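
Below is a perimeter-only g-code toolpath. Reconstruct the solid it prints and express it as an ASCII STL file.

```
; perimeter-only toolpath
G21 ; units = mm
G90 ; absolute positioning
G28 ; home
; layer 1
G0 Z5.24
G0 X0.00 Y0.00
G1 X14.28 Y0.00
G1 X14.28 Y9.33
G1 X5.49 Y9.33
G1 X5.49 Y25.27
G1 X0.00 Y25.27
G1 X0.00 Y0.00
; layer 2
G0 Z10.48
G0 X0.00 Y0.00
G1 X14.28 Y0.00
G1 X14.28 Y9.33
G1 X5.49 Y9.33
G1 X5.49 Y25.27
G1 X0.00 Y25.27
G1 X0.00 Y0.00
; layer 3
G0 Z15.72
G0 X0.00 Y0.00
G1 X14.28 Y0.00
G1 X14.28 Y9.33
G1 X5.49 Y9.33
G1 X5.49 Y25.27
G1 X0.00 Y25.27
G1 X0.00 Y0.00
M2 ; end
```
solid part
  facet normal 0.0000 0.0000 -1.0000
    outer loop
      vertex 14.28 9.33 0.00
      vertex 14.28 0.00 0.00
      vertex 0.00 0.00 0.00
    endloop
  endfacet
  facet normal 0.0000 0.0000 -1.0000
    outer loop
      vertex 5.49 9.33 0.00
      vertex 14.28 9.33 0.00
      vertex 0.00 0.00 0.00
    endloop
  endfacet
  facet normal 0.0000 0.0000 -1.0000
    outer loop
      vertex 5.49 25.27 0.00
      vertex 5.49 9.33 0.00
      vertex 0.00 0.00 0.00
    endloop
  endfacet
  facet normal 0.0000 0.0000 -1.0000
    outer loop
      vertex 0.00 25.27 0.00
      vertex 5.49 25.27 0.00
      vertex 0.00 0.00 0.00
    endloop
  endfacet
  facet normal 0.0000 0.0000 1.0000
    outer loop
      vertex 0.00 0.00 15.72
      vertex 14.28 0.00 15.72
      vertex 14.28 9.33 15.72
    endloop
  endfacet
  facet normal 0.0000 0.0000 1.0000
    outer loop
      vertex 0.00 0.00 15.72
      vertex 14.28 9.33 15.72
      vertex 5.49 9.33 15.72
    endloop
  endfacet
  facet normal 0.0000 0.0000 1.0000
    outer loop
      vertex 0.00 0.00 15.72
      vertex 5.49 9.33 15.72
      vertex 5.49 25.27 15.72
    endloop
  endfacet
  facet normal 0.0000 0.0000 1.0000
    outer loop
      vertex 0.00 0.00 15.72
      vertex 5.49 25.27 15.72
      vertex 0.00 25.27 15.72
    endloop
  endfacet
  facet normal 0.0000 -1.0000 0.0000
    outer loop
      vertex 0.00 0.00 0.00
      vertex 14.28 0.00 0.00
      vertex 14.28 0.00 15.72
    endloop
  endfacet
  facet normal 0.0000 -1.0000 0.0000
    outer loop
      vertex 0.00 0.00 0.00
      vertex 14.28 0.00 15.72
      vertex 0.00 0.00 15.72
    endloop
  endfacet
  facet normal 1.0000 0.0000 0.0000
    outer loop
      vertex 14.28 0.00 0.00
      vertex 14.28 9.33 0.00
      vertex 14.28 9.33 15.72
    endloop
  endfacet
  facet normal 1.0000 0.0000 0.0000
    outer loop
      vertex 14.28 0.00 0.00
      vertex 14.28 9.33 15.72
      vertex 14.28 0.00 15.72
    endloop
  endfacet
  facet normal 0.0000 1.0000 0.0000
    outer loop
      vertex 14.28 9.33 0.00
      vertex 5.49 9.33 0.00
      vertex 5.49 9.33 15.72
    endloop
  endfacet
  facet normal 0.0000 1.0000 0.0000
    outer loop
      vertex 14.28 9.33 0.00
      vertex 5.49 9.33 15.72
      vertex 14.28 9.33 15.72
    endloop
  endfacet
  facet normal 1.0000 0.0000 0.0000
    outer loop
      vertex 5.49 9.33 0.00
      vertex 5.49 25.27 0.00
      vertex 5.49 25.27 15.72
    endloop
  endfacet
  facet normal 1.0000 0.0000 0.0000
    outer loop
      vertex 5.49 9.33 0.00
      vertex 5.49 25.27 15.72
      vertex 5.49 9.33 15.72
    endloop
  endfacet
  facet normal 0.0000 1.0000 0.0000
    outer loop
      vertex 5.49 25.27 0.00
      vertex 0.00 25.27 0.00
      vertex 0.00 25.27 15.72
    endloop
  endfacet
  facet normal 0.0000 1.0000 0.0000
    outer loop
      vertex 5.49 25.27 0.00
      vertex 0.00 25.27 15.72
      vertex 5.49 25.27 15.72
    endloop
  endfacet
  facet normal -1.0000 0.0000 0.0000
    outer loop
      vertex 0.00 25.27 0.00
      vertex 0.00 0.00 0.00
      vertex 0.00 0.00 15.72
    endloop
  endfacet
  facet normal -1.0000 0.0000 0.0000
    outer loop
      vertex 0.00 25.27 0.00
      vertex 0.00 0.00 15.72
      vertex 0.00 25.27 15.72
    endloop
  endfacet
endsolid part

The G0 Z moves step by Δz≈5.24 mm. Every layer's G1 loop is the same polygon, so the solid is a straight extrusion of it from z=0 to z≈15.7. Closing with flat bottom and top caps and triangulating gives 20 facets — an L-shaped prism: outer 14.3 × 25.3 mm, arm thicknesses ≈ 9.33 mm (horizontal) and 5.49 mm (vertical), extruded 15.7 mm in z.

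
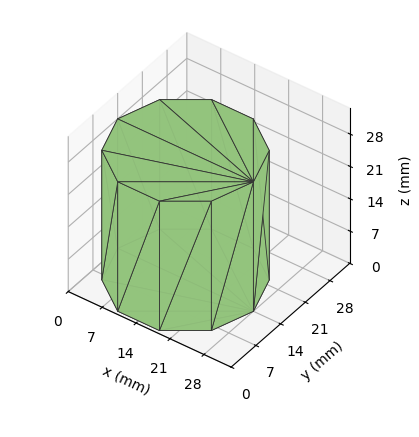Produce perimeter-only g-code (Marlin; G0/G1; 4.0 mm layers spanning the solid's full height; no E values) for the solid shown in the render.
Reading the render: the shape is a regular 10-sided prism (a cylinder approximated with 10 flat sides), circumscribed radius ≈ 14 mm, height ≈ 28 mm (dimensions read to the nearest mm from the axis ticks). For the g-code, the solid's height is divided into equal slices at the stated Δz and each level perimeter traced with G1 moves after a G0 lift.

; perimeter-only toolpath
G21 ; units = mm
G90 ; absolute positioning
G28 ; home
; layer 1
G0 Z4.0
G0 X28.0 Y14.0
G1 X25.3 Y22.2
G1 X18.3 Y27.3
G1 X9.7 Y27.3
G1 X2.7 Y22.2
G1 X0.0 Y14.0
G1 X2.7 Y5.8
G1 X9.7 Y0.7
G1 X18.3 Y0.7
G1 X25.3 Y5.8
G1 X28.0 Y14.0
; layer 2
G0 Z8.0
G0 X28.0 Y14.0
G1 X25.3 Y22.2
G1 X18.3 Y27.3
G1 X9.7 Y27.3
G1 X2.7 Y22.2
G1 X0.0 Y14.0
G1 X2.7 Y5.8
G1 X9.7 Y0.7
G1 X18.3 Y0.7
G1 X25.3 Y5.8
G1 X28.0 Y14.0
; layer 3
G0 Z12.0
G0 X28.0 Y14.0
G1 X25.3 Y22.2
G1 X18.3 Y27.3
G1 X9.7 Y27.3
G1 X2.7 Y22.2
G1 X0.0 Y14.0
G1 X2.7 Y5.8
G1 X9.7 Y0.7
G1 X18.3 Y0.7
G1 X25.3 Y5.8
G1 X28.0 Y14.0
; layer 4
G0 Z16.0
G0 X28.0 Y14.0
G1 X25.3 Y22.2
G1 X18.3 Y27.3
G1 X9.7 Y27.3
G1 X2.7 Y22.2
G1 X0.0 Y14.0
G1 X2.7 Y5.8
G1 X9.7 Y0.7
G1 X18.3 Y0.7
G1 X25.3 Y5.8
G1 X28.0 Y14.0
; layer 5
G0 Z20.0
G0 X28.0 Y14.0
G1 X25.3 Y22.2
G1 X18.3 Y27.3
G1 X9.7 Y27.3
G1 X2.7 Y22.2
G1 X0.0 Y14.0
G1 X2.7 Y5.8
G1 X9.7 Y0.7
G1 X18.3 Y0.7
G1 X25.3 Y5.8
G1 X28.0 Y14.0
; layer 6
G0 Z24.0
G0 X28.0 Y14.0
G1 X25.3 Y22.2
G1 X18.3 Y27.3
G1 X9.7 Y27.3
G1 X2.7 Y22.2
G1 X0.0 Y14.0
G1 X2.7 Y5.8
G1 X9.7 Y0.7
G1 X18.3 Y0.7
G1 X25.3 Y5.8
G1 X28.0 Y14.0
; layer 7
G0 Z28.0
G0 X28.0 Y14.0
G1 X25.3 Y22.2
G1 X18.3 Y27.3
G1 X9.7 Y27.3
G1 X2.7 Y22.2
G1 X0.0 Y14.0
G1 X2.7 Y5.8
G1 X9.7 Y0.7
G1 X18.3 Y0.7
G1 X25.3 Y5.8
G1 X28.0 Y14.0
M2 ; end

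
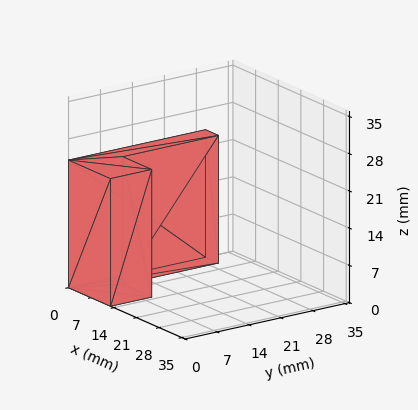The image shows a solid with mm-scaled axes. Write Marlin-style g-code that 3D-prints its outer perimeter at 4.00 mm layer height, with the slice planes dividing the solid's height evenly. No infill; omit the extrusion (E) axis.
Reading the render: the shape is an L-shaped prism: outer 13 × 30 mm, arm thicknesses ≈ 9 mm (horizontal) and 4 mm (vertical), extruded 24 mm in z (dimensions read to the nearest mm from the axis ticks). For the g-code, the solid's height is divided into equal slices at the stated Δz and each level perimeter traced with G1 moves after a G0 lift.

; perimeter-only toolpath
G21 ; units = mm
G90 ; absolute positioning
G28 ; home
; layer 1
G0 Z4.00
G0 X0.00 Y0.00
G1 X13.00 Y0.00
G1 X13.00 Y9.00
G1 X4.00 Y9.00
G1 X4.00 Y30.00
G1 X0.00 Y30.00
G1 X0.00 Y0.00
; layer 2
G0 Z8.00
G0 X0.00 Y0.00
G1 X13.00 Y0.00
G1 X13.00 Y9.00
G1 X4.00 Y9.00
G1 X4.00 Y30.00
G1 X0.00 Y30.00
G1 X0.00 Y0.00
; layer 3
G0 Z12.00
G0 X0.00 Y0.00
G1 X13.00 Y0.00
G1 X13.00 Y9.00
G1 X4.00 Y9.00
G1 X4.00 Y30.00
G1 X0.00 Y30.00
G1 X0.00 Y0.00
; layer 4
G0 Z16.00
G0 X0.00 Y0.00
G1 X13.00 Y0.00
G1 X13.00 Y9.00
G1 X4.00 Y9.00
G1 X4.00 Y30.00
G1 X0.00 Y30.00
G1 X0.00 Y0.00
; layer 5
G0 Z20.00
G0 X0.00 Y0.00
G1 X13.00 Y0.00
G1 X13.00 Y9.00
G1 X4.00 Y9.00
G1 X4.00 Y30.00
G1 X0.00 Y30.00
G1 X0.00 Y0.00
; layer 6
G0 Z24.00
G0 X0.00 Y0.00
G1 X13.00 Y0.00
G1 X13.00 Y9.00
G1 X4.00 Y9.00
G1 X4.00 Y30.00
G1 X0.00 Y30.00
G1 X0.00 Y0.00
M2 ; end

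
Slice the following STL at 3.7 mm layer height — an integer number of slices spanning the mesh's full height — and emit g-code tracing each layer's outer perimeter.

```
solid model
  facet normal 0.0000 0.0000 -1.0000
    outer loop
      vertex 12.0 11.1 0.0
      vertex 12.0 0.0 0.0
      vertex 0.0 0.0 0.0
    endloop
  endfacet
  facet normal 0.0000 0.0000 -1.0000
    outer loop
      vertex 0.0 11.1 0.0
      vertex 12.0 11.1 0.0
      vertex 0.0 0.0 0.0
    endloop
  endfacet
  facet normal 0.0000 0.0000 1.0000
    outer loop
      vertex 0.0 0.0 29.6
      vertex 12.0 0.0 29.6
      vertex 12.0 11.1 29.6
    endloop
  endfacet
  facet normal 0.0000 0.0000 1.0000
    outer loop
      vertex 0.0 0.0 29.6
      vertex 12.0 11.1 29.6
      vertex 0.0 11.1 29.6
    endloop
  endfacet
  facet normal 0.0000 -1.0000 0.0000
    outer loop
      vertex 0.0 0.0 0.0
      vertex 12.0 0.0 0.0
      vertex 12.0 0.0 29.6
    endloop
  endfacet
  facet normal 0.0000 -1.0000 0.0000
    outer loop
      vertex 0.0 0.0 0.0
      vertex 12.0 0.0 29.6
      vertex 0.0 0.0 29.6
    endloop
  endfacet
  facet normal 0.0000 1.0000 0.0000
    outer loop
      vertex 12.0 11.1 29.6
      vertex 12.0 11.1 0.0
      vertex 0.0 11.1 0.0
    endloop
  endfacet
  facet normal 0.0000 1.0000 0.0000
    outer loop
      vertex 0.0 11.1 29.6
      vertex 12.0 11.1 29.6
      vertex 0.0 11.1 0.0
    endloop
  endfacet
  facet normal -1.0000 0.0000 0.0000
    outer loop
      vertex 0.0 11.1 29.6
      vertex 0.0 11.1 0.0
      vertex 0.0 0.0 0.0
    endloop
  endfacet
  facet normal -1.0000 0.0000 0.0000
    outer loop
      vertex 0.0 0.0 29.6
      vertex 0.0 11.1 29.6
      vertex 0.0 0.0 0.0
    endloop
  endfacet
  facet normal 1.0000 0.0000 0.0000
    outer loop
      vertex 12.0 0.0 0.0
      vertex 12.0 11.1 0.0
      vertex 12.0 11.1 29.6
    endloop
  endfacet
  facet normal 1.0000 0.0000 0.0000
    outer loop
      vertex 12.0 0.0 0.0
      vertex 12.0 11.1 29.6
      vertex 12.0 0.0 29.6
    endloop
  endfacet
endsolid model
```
; perimeter-only toolpath
G21 ; units = mm
G90 ; absolute positioning
G28 ; home
; layer 1
G0 Z3.7
G0 X0.0 Y0.0
G1 X12.0 Y0.0
G1 X12.0 Y11.1
G1 X0.0 Y11.1
G1 X0.0 Y0.0
; layer 2
G0 Z7.4
G0 X0.0 Y0.0
G1 X12.0 Y0.0
G1 X12.0 Y11.1
G1 X0.0 Y11.1
G1 X0.0 Y0.0
; layer 3
G0 Z11.1
G0 X0.0 Y0.0
G1 X12.0 Y0.0
G1 X12.0 Y11.1
G1 X0.0 Y11.1
G1 X0.0 Y0.0
; layer 4
G0 Z14.8
G0 X0.0 Y0.0
G1 X12.0 Y0.0
G1 X12.0 Y11.1
G1 X0.0 Y11.1
G1 X0.0 Y0.0
; layer 5
G0 Z18.5
G0 X0.0 Y0.0
G1 X12.0 Y0.0
G1 X12.0 Y11.1
G1 X0.0 Y11.1
G1 X0.0 Y0.0
; layer 6
G0 Z22.2
G0 X0.0 Y0.0
G1 X12.0 Y0.0
G1 X12.0 Y11.1
G1 X0.0 Y11.1
G1 X0.0 Y0.0
; layer 7
G0 Z25.9
G0 X0.0 Y0.0
G1 X12.0 Y0.0
G1 X12.0 Y11.1
G1 X0.0 Y11.1
G1 X0.0 Y0.0
; layer 8
G0 Z29.6
G0 X0.0 Y0.0
G1 X12.0 Y0.0
G1 X12.0 Y11.1
G1 X0.0 Y11.1
G1 X0.0 Y0.0
M2 ; end

The solid is a rectangular box, roughly 12 × 11.1 mm footprint and 29.6 mm tall. Slicing at Δz = 3.7 mm — 8 equal slices spanning the solid's height, so layer i sits at z = i·h/8 — gives 8 non-empty perimeters. Each is a 4-segment closed polygon; G0 lifts to the layer z and rapids to the start vertex, then G1 traces the edges.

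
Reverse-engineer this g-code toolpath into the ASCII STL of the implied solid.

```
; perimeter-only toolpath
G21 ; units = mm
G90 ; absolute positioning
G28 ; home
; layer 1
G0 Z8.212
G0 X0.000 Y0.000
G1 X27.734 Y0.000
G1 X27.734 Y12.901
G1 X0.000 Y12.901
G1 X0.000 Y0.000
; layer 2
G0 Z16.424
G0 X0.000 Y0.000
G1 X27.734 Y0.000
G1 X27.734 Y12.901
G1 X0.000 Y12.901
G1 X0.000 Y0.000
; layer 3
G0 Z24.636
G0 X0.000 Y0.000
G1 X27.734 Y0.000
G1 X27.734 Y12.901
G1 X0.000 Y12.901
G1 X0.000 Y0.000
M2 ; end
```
solid part
  facet normal 0.0000 0.0000 -1.0000
    outer loop
      vertex 27.734 12.901 0.000
      vertex 27.734 0.000 0.000
      vertex 0.000 0.000 0.000
    endloop
  endfacet
  facet normal 0.0000 0.0000 -1.0000
    outer loop
      vertex 0.000 12.901 0.000
      vertex 27.734 12.901 0.000
      vertex 0.000 0.000 0.000
    endloop
  endfacet
  facet normal 0.0000 0.0000 1.0000
    outer loop
      vertex 0.000 0.000 24.636
      vertex 27.734 0.000 24.636
      vertex 27.734 12.901 24.636
    endloop
  endfacet
  facet normal 0.0000 0.0000 1.0000
    outer loop
      vertex 0.000 0.000 24.636
      vertex 27.734 12.901 24.636
      vertex 0.000 12.901 24.636
    endloop
  endfacet
  facet normal 0.0000 -1.0000 0.0000
    outer loop
      vertex 0.000 0.000 0.000
      vertex 27.734 0.000 0.000
      vertex 27.734 0.000 24.636
    endloop
  endfacet
  facet normal 0.0000 -1.0000 0.0000
    outer loop
      vertex 0.000 0.000 0.000
      vertex 27.734 0.000 24.636
      vertex 0.000 0.000 24.636
    endloop
  endfacet
  facet normal 0.0000 1.0000 0.0000
    outer loop
      vertex 27.734 12.901 24.636
      vertex 27.734 12.901 0.000
      vertex 0.000 12.901 0.000
    endloop
  endfacet
  facet normal 0.0000 1.0000 0.0000
    outer loop
      vertex 0.000 12.901 24.636
      vertex 27.734 12.901 24.636
      vertex 0.000 12.901 0.000
    endloop
  endfacet
  facet normal -1.0000 0.0000 0.0000
    outer loop
      vertex 0.000 12.901 24.636
      vertex 0.000 12.901 0.000
      vertex 0.000 0.000 0.000
    endloop
  endfacet
  facet normal -1.0000 0.0000 0.0000
    outer loop
      vertex 0.000 0.000 24.636
      vertex 0.000 12.901 24.636
      vertex 0.000 0.000 0.000
    endloop
  endfacet
  facet normal 1.0000 0.0000 0.0000
    outer loop
      vertex 27.734 0.000 0.000
      vertex 27.734 12.901 0.000
      vertex 27.734 12.901 24.636
    endloop
  endfacet
  facet normal 1.0000 0.0000 0.0000
    outer loop
      vertex 27.734 0.000 0.000
      vertex 27.734 12.901 24.636
      vertex 27.734 0.000 24.636
    endloop
  endfacet
endsolid part

The G0 Z moves step by Δz≈8.212 mm. Every layer's G1 loop is the same polygon, so the solid is a straight extrusion of it from z=0 to z≈24.6. Closing with flat bottom and top caps and triangulating gives 12 facets — a rectangular box, roughly 27.7 × 12.9 mm footprint and 24.6 mm tall.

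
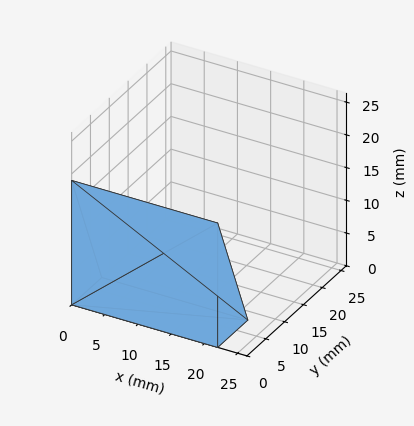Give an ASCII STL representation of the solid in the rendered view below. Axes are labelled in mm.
Reading the render: the shape is a wedge (ramp): 22 × 8 mm base, rising to 19 mm along the y=0 edge and sloping linearly to z=0 at y=8 (dimensions read to the nearest mm from the axis ticks). For the STL, each face is triangulated and given an outward normal.

solid part
  facet normal 0.0000 0.0000 -1.0000
    outer loop
      vertex 22.000 8.000 0.000
      vertex 22.000 0.000 0.000
      vertex 0.000 0.000 0.000
    endloop
  endfacet
  facet normal 0.0000 0.0000 -1.0000
    outer loop
      vertex 0.000 8.000 0.000
      vertex 22.000 8.000 0.000
      vertex 0.000 0.000 0.000
    endloop
  endfacet
  facet normal 0.0000 -1.0000 0.0000
    outer loop
      vertex 0.000 0.000 0.000
      vertex 22.000 0.000 0.000
      vertex 22.000 0.000 19.000
    endloop
  endfacet
  facet normal 0.0000 -1.0000 0.0000
    outer loop
      vertex 0.000 0.000 0.000
      vertex 22.000 0.000 19.000
      vertex 0.000 0.000 19.000
    endloop
  endfacet
  facet normal 0.0000 0.9216 0.3881
    outer loop
      vertex 0.000 0.000 19.000
      vertex 22.000 0.000 19.000
      vertex 22.000 8.000 0.000
    endloop
  endfacet
  facet normal 0.0000 0.9216 0.3881
    outer loop
      vertex 0.000 0.000 19.000
      vertex 22.000 8.000 0.000
      vertex 0.000 8.000 0.000
    endloop
  endfacet
  facet normal -1.0000 0.0000 0.0000
    outer loop
      vertex 0.000 0.000 19.000
      vertex 0.000 8.000 0.000
      vertex 0.000 0.000 0.000
    endloop
  endfacet
  facet normal 1.0000 0.0000 0.0000
    outer loop
      vertex 22.000 0.000 0.000
      vertex 22.000 8.000 0.000
      vertex 22.000 0.000 19.000
    endloop
  endfacet
endsolid part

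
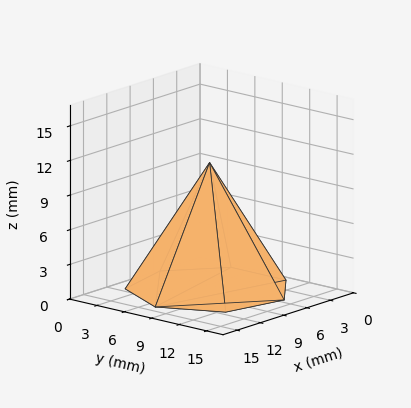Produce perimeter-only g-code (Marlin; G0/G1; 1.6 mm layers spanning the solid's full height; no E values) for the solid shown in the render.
Reading the render: the shape is a regular 7-sided pyramid, base circumscribed radius ≈ 7 mm, apex at z ≈ 11 mm (dimensions read to the nearest mm from the axis ticks). For the g-code, the solid's height is divided into equal slices at the stated Δz and each level perimeter traced with G1 moves after a G0 lift.

; perimeter-only toolpath
G21 ; units = mm
G90 ; absolute positioning
G28 ; home
; layer 1
G0 Z1.6
G0 X13.0 Y7.0
G1 X10.8 Y11.7
G1 X5.6 Y12.8
G1 X1.6 Y9.6
G1 X1.6 Y4.4
G1 X5.6 Y1.2
G1 X10.8 Y2.3
G1 X13.0 Y7.0
; layer 2
G0 Z3.1
G0 X12.0 Y7.0
G1 X10.1 Y10.9
G1 X5.9 Y11.9
G1 X2.5 Y9.1
G1 X2.5 Y4.9
G1 X5.9 Y2.1
G1 X10.1 Y3.1
G1 X12.0 Y7.0
; layer 3
G0 Z4.7
G0 X11.0 Y7.0
G1 X9.5 Y10.1
G1 X6.1 Y10.9
G1 X3.4 Y8.7
G1 X3.4 Y5.3
G1 X6.1 Y3.1
G1 X9.5 Y3.9
G1 X11.0 Y7.0
; layer 4
G0 Z6.3
G0 X10.0 Y7.0
G1 X8.9 Y9.4
G1 X6.3 Y9.9
G1 X4.3 Y8.3
G1 X4.3 Y5.7
G1 X6.3 Y4.1
G1 X8.9 Y4.6
G1 X10.0 Y7.0
; layer 5
G0 Z7.9
G0 X9.0 Y7.0
G1 X8.3 Y8.6
G1 X6.5 Y8.9
G1 X5.2 Y7.9
G1 X5.2 Y6.1
G1 X6.5 Y5.1
G1 X8.3 Y5.4
G1 X9.0 Y7.0
; layer 6
G0 Z9.4
G0 X8.0 Y7.0
G1 X7.6 Y7.8
G1 X6.8 Y8.0
G1 X6.1 Y7.4
G1 X6.1 Y6.6
G1 X6.8 Y6.0
G1 X7.6 Y6.2
G1 X8.0 Y7.0
M2 ; end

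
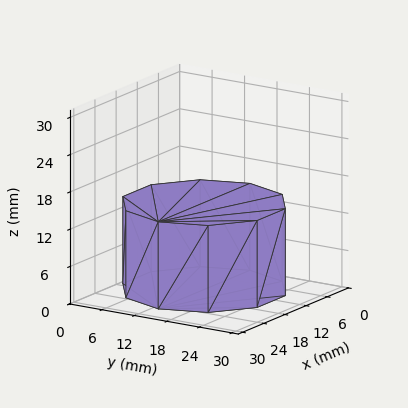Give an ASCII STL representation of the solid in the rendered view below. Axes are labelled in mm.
Reading the render: the shape is a regular 10-sided prism (a cylinder approximated with 10 flat sides), circumscribed radius ≈ 13 mm, height ≈ 14 mm (dimensions read to the nearest mm from the axis ticks). For the STL, each face is triangulated and given an outward normal.

solid part
  facet normal 0.0000 0.0000 -1.0000
    outer loop
      vertex 17.0 25.4 0.0
      vertex 23.5 20.6 0.0
      vertex 26.0 13.0 0.0
    endloop
  endfacet
  facet normal 0.0000 0.0000 -1.0000
    outer loop
      vertex 9.0 25.4 0.0
      vertex 17.0 25.4 0.0
      vertex 26.0 13.0 0.0
    endloop
  endfacet
  facet normal 0.0000 0.0000 -1.0000
    outer loop
      vertex 2.5 20.6 0.0
      vertex 9.0 25.4 0.0
      vertex 26.0 13.0 0.0
    endloop
  endfacet
  facet normal 0.0000 0.0000 -1.0000
    outer loop
      vertex 0.0 13.0 0.0
      vertex 2.5 20.6 0.0
      vertex 26.0 13.0 0.0
    endloop
  endfacet
  facet normal 0.0000 0.0000 -1.0000
    outer loop
      vertex 2.5 5.4 0.0
      vertex 0.0 13.0 0.0
      vertex 26.0 13.0 0.0
    endloop
  endfacet
  facet normal 0.0000 0.0000 -1.0000
    outer loop
      vertex 9.0 0.6 0.0
      vertex 2.5 5.4 0.0
      vertex 26.0 13.0 0.0
    endloop
  endfacet
  facet normal 0.0000 0.0000 -1.0000
    outer loop
      vertex 17.0 0.6 0.0
      vertex 9.0 0.6 0.0
      vertex 26.0 13.0 0.0
    endloop
  endfacet
  facet normal 0.0000 0.0000 -1.0000
    outer loop
      vertex 23.5 5.4 0.0
      vertex 17.0 0.6 0.0
      vertex 26.0 13.0 0.0
    endloop
  endfacet
  facet normal 0.0000 0.0000 1.0000
    outer loop
      vertex 26.0 13.0 14.0
      vertex 23.5 20.6 14.0
      vertex 17.0 25.4 14.0
    endloop
  endfacet
  facet normal 0.0000 0.0000 1.0000
    outer loop
      vertex 26.0 13.0 14.0
      vertex 17.0 25.4 14.0
      vertex 9.0 25.4 14.0
    endloop
  endfacet
  facet normal 0.0000 0.0000 1.0000
    outer loop
      vertex 26.0 13.0 14.0
      vertex 9.0 25.4 14.0
      vertex 2.5 20.6 14.0
    endloop
  endfacet
  facet normal 0.0000 0.0000 1.0000
    outer loop
      vertex 26.0 13.0 14.0
      vertex 2.5 20.6 14.0
      vertex 0.0 13.0 14.0
    endloop
  endfacet
  facet normal 0.0000 0.0000 1.0000
    outer loop
      vertex 26.0 13.0 14.0
      vertex 0.0 13.0 14.0
      vertex 2.5 5.4 14.0
    endloop
  endfacet
  facet normal 0.0000 0.0000 1.0000
    outer loop
      vertex 26.0 13.0 14.0
      vertex 2.5 5.4 14.0
      vertex 9.0 0.6 14.0
    endloop
  endfacet
  facet normal 0.0000 0.0000 1.0000
    outer loop
      vertex 26.0 13.0 14.0
      vertex 9.0 0.6 14.0
      vertex 17.0 0.6 14.0
    endloop
  endfacet
  facet normal 0.0000 0.0000 1.0000
    outer loop
      vertex 26.0 13.0 14.0
      vertex 17.0 0.6 14.0
      vertex 23.5 5.4 14.0
    endloop
  endfacet
  facet normal 0.9499 0.3125 0.0000
    outer loop
      vertex 26.0 13.0 0.0
      vertex 23.5 20.6 0.0
      vertex 23.5 20.6 14.0
    endloop
  endfacet
  facet normal 0.9499 0.3125 0.0000
    outer loop
      vertex 26.0 13.0 0.0
      vertex 23.5 20.6 14.0
      vertex 26.0 13.0 14.0
    endloop
  endfacet
  facet normal 0.5940 0.8044 0.0000
    outer loop
      vertex 23.5 20.6 0.0
      vertex 17.0 25.4 0.0
      vertex 17.0 25.4 14.0
    endloop
  endfacet
  facet normal 0.5940 0.8044 0.0000
    outer loop
      vertex 23.5 20.6 0.0
      vertex 17.0 25.4 14.0
      vertex 23.5 20.6 14.0
    endloop
  endfacet
  facet normal 0.0000 1.0000 0.0000
    outer loop
      vertex 17.0 25.4 0.0
      vertex 9.0 25.4 0.0
      vertex 9.0 25.4 14.0
    endloop
  endfacet
  facet normal 0.0000 1.0000 0.0000
    outer loop
      vertex 17.0 25.4 0.0
      vertex 9.0 25.4 14.0
      vertex 17.0 25.4 14.0
    endloop
  endfacet
  facet normal -0.5940 0.8044 0.0000
    outer loop
      vertex 9.0 25.4 0.0
      vertex 2.5 20.6 0.0
      vertex 2.5 20.6 14.0
    endloop
  endfacet
  facet normal -0.5940 0.8044 0.0000
    outer loop
      vertex 9.0 25.4 0.0
      vertex 2.5 20.6 14.0
      vertex 9.0 25.4 14.0
    endloop
  endfacet
  facet normal -0.9499 0.3125 0.0000
    outer loop
      vertex 2.5 20.6 0.0
      vertex 0.0 13.0 0.0
      vertex 0.0 13.0 14.0
    endloop
  endfacet
  facet normal -0.9499 0.3125 0.0000
    outer loop
      vertex 2.5 20.6 0.0
      vertex 0.0 13.0 14.0
      vertex 2.5 20.6 14.0
    endloop
  endfacet
  facet normal -0.9499 -0.3125 0.0000
    outer loop
      vertex 0.0 13.0 0.0
      vertex 2.5 5.4 0.0
      vertex 2.5 5.4 14.0
    endloop
  endfacet
  facet normal -0.9499 -0.3125 0.0000
    outer loop
      vertex 0.0 13.0 0.0
      vertex 2.5 5.4 14.0
      vertex 0.0 13.0 14.0
    endloop
  endfacet
  facet normal -0.5940 -0.8044 0.0000
    outer loop
      vertex 2.5 5.4 0.0
      vertex 9.0 0.6 0.0
      vertex 9.0 0.6 14.0
    endloop
  endfacet
  facet normal -0.5940 -0.8044 0.0000
    outer loop
      vertex 2.5 5.4 0.0
      vertex 9.0 0.6 14.0
      vertex 2.5 5.4 14.0
    endloop
  endfacet
  facet normal 0.0000 -1.0000 0.0000
    outer loop
      vertex 9.0 0.6 0.0
      vertex 17.0 0.6 0.0
      vertex 17.0 0.6 14.0
    endloop
  endfacet
  facet normal 0.0000 -1.0000 0.0000
    outer loop
      vertex 9.0 0.6 0.0
      vertex 17.0 0.6 14.0
      vertex 9.0 0.6 14.0
    endloop
  endfacet
  facet normal 0.5940 -0.8044 0.0000
    outer loop
      vertex 17.0 0.6 0.0
      vertex 23.5 5.4 0.0
      vertex 23.5 5.4 14.0
    endloop
  endfacet
  facet normal 0.5940 -0.8044 0.0000
    outer loop
      vertex 17.0 0.6 0.0
      vertex 23.5 5.4 14.0
      vertex 17.0 0.6 14.0
    endloop
  endfacet
  facet normal 0.9499 -0.3125 0.0000
    outer loop
      vertex 23.5 5.4 0.0
      vertex 26.0 13.0 0.0
      vertex 26.0 13.0 14.0
    endloop
  endfacet
  facet normal 0.9499 -0.3125 0.0000
    outer loop
      vertex 23.5 5.4 0.0
      vertex 26.0 13.0 14.0
      vertex 23.5 5.4 14.0
    endloop
  endfacet
endsolid part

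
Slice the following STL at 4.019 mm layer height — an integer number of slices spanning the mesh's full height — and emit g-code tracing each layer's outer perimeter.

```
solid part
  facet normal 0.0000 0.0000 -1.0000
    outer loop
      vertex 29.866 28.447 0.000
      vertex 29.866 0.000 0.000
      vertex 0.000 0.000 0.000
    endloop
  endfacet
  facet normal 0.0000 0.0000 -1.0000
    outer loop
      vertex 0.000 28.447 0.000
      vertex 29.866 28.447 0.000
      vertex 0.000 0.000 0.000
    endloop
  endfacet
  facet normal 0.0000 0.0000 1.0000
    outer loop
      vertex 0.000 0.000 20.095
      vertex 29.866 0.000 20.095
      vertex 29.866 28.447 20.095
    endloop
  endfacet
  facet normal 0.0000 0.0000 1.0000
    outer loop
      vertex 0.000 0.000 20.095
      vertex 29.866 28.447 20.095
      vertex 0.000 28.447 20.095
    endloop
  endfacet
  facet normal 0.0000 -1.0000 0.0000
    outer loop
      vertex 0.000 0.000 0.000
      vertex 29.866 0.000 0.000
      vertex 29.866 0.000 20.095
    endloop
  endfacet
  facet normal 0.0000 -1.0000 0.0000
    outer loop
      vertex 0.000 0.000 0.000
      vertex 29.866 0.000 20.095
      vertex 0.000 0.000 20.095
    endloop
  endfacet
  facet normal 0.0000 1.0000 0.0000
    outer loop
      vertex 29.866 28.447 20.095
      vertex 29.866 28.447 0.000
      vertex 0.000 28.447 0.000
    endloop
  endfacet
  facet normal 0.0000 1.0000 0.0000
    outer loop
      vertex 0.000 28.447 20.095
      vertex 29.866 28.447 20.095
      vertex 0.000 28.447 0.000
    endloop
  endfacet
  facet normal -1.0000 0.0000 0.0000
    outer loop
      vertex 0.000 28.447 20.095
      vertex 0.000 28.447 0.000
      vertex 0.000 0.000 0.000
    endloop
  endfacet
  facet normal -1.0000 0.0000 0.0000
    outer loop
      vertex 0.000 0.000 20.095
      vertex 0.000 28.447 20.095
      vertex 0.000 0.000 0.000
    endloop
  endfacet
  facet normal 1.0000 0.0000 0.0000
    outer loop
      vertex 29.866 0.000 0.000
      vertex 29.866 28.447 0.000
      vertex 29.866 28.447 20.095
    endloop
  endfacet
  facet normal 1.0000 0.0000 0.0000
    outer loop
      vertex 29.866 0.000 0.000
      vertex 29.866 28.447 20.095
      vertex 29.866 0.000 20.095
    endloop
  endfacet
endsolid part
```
; perimeter-only toolpath
G21 ; units = mm
G90 ; absolute positioning
G28 ; home
; layer 1
G0 Z4.019
G0 X0.000 Y0.000
G1 X29.866 Y0.000
G1 X29.866 Y28.447
G1 X0.000 Y28.447
G1 X0.000 Y0.000
; layer 2
G0 Z8.038
G0 X0.000 Y0.000
G1 X29.866 Y0.000
G1 X29.866 Y28.447
G1 X0.000 Y28.447
G1 X0.000 Y0.000
; layer 3
G0 Z12.057
G0 X0.000 Y0.000
G1 X29.866 Y0.000
G1 X29.866 Y28.447
G1 X0.000 Y28.447
G1 X0.000 Y0.000
; layer 4
G0 Z16.076
G0 X0.000 Y0.000
G1 X29.866 Y0.000
G1 X29.866 Y28.447
G1 X0.000 Y28.447
G1 X0.000 Y0.000
; layer 5
G0 Z20.095
G0 X0.000 Y0.000
G1 X29.866 Y0.000
G1 X29.866 Y28.447
G1 X0.000 Y28.447
G1 X0.000 Y0.000
M2 ; end

The solid is a rectangular box, roughly 29.9 × 28.4 mm footprint and 20.1 mm tall. Slicing at Δz = 4.019 mm — 5 equal slices spanning the solid's height, so layer i sits at z = i·h/5 — gives 5 non-empty perimeters. Each is a 4-segment closed polygon; G0 lifts to the layer z and rapids to the start vertex, then G1 traces the edges.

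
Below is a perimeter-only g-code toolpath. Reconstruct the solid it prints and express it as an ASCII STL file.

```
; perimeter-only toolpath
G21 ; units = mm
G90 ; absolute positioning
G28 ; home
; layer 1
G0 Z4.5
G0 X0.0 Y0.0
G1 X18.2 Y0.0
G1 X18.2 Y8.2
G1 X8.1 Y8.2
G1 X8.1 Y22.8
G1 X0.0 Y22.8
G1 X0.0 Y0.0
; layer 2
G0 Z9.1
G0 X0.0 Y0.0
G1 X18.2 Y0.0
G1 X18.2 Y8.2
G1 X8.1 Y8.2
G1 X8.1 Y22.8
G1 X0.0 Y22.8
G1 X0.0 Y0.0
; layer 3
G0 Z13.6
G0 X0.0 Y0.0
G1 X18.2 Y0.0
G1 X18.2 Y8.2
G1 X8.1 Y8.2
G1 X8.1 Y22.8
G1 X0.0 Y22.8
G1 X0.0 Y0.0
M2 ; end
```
solid part
  facet normal 0.0000 0.0000 -1.0000
    outer loop
      vertex 18.2 8.2 0.0
      vertex 18.2 0.0 0.0
      vertex 0.0 0.0 0.0
    endloop
  endfacet
  facet normal 0.0000 0.0000 -1.0000
    outer loop
      vertex 8.1 8.2 0.0
      vertex 18.2 8.2 0.0
      vertex 0.0 0.0 0.0
    endloop
  endfacet
  facet normal 0.0000 0.0000 -1.0000
    outer loop
      vertex 8.1 22.8 0.0
      vertex 8.1 8.2 0.0
      vertex 0.0 0.0 0.0
    endloop
  endfacet
  facet normal 0.0000 0.0000 -1.0000
    outer loop
      vertex 0.0 22.8 0.0
      vertex 8.1 22.8 0.0
      vertex 0.0 0.0 0.0
    endloop
  endfacet
  facet normal 0.0000 0.0000 1.0000
    outer loop
      vertex 0.0 0.0 13.6
      vertex 18.2 0.0 13.6
      vertex 18.2 8.2 13.6
    endloop
  endfacet
  facet normal 0.0000 0.0000 1.0000
    outer loop
      vertex 0.0 0.0 13.6
      vertex 18.2 8.2 13.6
      vertex 8.1 8.2 13.6
    endloop
  endfacet
  facet normal 0.0000 0.0000 1.0000
    outer loop
      vertex 0.0 0.0 13.6
      vertex 8.1 8.2 13.6
      vertex 8.1 22.8 13.6
    endloop
  endfacet
  facet normal 0.0000 0.0000 1.0000
    outer loop
      vertex 0.0 0.0 13.6
      vertex 8.1 22.8 13.6
      vertex 0.0 22.8 13.6
    endloop
  endfacet
  facet normal 0.0000 -1.0000 0.0000
    outer loop
      vertex 0.0 0.0 0.0
      vertex 18.2 0.0 0.0
      vertex 18.2 0.0 13.6
    endloop
  endfacet
  facet normal 0.0000 -1.0000 0.0000
    outer loop
      vertex 0.0 0.0 0.0
      vertex 18.2 0.0 13.6
      vertex 0.0 0.0 13.6
    endloop
  endfacet
  facet normal 1.0000 0.0000 0.0000
    outer loop
      vertex 18.2 0.0 0.0
      vertex 18.2 8.2 0.0
      vertex 18.2 8.2 13.6
    endloop
  endfacet
  facet normal 1.0000 0.0000 0.0000
    outer loop
      vertex 18.2 0.0 0.0
      vertex 18.2 8.2 13.6
      vertex 18.2 0.0 13.6
    endloop
  endfacet
  facet normal 0.0000 1.0000 0.0000
    outer loop
      vertex 18.2 8.2 0.0
      vertex 8.1 8.2 0.0
      vertex 8.1 8.2 13.6
    endloop
  endfacet
  facet normal 0.0000 1.0000 0.0000
    outer loop
      vertex 18.2 8.2 0.0
      vertex 8.1 8.2 13.6
      vertex 18.2 8.2 13.6
    endloop
  endfacet
  facet normal 1.0000 0.0000 0.0000
    outer loop
      vertex 8.1 8.2 0.0
      vertex 8.1 22.8 0.0
      vertex 8.1 22.8 13.6
    endloop
  endfacet
  facet normal 1.0000 0.0000 0.0000
    outer loop
      vertex 8.1 8.2 0.0
      vertex 8.1 22.8 13.6
      vertex 8.1 8.2 13.6
    endloop
  endfacet
  facet normal 0.0000 1.0000 0.0000
    outer loop
      vertex 8.1 22.8 0.0
      vertex 0.0 22.8 0.0
      vertex 0.0 22.8 13.6
    endloop
  endfacet
  facet normal 0.0000 1.0000 0.0000
    outer loop
      vertex 8.1 22.8 0.0
      vertex 0.0 22.8 13.6
      vertex 8.1 22.8 13.6
    endloop
  endfacet
  facet normal -1.0000 0.0000 0.0000
    outer loop
      vertex 0.0 22.8 0.0
      vertex 0.0 0.0 0.0
      vertex 0.0 0.0 13.6
    endloop
  endfacet
  facet normal -1.0000 0.0000 0.0000
    outer loop
      vertex 0.0 22.8 0.0
      vertex 0.0 0.0 13.6
      vertex 0.0 22.8 13.6
    endloop
  endfacet
endsolid part

The G0 Z moves step by Δz≈4.5 mm. Every layer's G1 loop is the same polygon, so the solid is a straight extrusion of it from z=0 to z≈13.6. Closing with flat bottom and top caps and triangulating gives 20 facets — an L-shaped prism: outer 18.2 × 22.8 mm, arm thicknesses ≈ 8.2 mm (horizontal) and 8.1 mm (vertical), extruded 13.6 mm in z.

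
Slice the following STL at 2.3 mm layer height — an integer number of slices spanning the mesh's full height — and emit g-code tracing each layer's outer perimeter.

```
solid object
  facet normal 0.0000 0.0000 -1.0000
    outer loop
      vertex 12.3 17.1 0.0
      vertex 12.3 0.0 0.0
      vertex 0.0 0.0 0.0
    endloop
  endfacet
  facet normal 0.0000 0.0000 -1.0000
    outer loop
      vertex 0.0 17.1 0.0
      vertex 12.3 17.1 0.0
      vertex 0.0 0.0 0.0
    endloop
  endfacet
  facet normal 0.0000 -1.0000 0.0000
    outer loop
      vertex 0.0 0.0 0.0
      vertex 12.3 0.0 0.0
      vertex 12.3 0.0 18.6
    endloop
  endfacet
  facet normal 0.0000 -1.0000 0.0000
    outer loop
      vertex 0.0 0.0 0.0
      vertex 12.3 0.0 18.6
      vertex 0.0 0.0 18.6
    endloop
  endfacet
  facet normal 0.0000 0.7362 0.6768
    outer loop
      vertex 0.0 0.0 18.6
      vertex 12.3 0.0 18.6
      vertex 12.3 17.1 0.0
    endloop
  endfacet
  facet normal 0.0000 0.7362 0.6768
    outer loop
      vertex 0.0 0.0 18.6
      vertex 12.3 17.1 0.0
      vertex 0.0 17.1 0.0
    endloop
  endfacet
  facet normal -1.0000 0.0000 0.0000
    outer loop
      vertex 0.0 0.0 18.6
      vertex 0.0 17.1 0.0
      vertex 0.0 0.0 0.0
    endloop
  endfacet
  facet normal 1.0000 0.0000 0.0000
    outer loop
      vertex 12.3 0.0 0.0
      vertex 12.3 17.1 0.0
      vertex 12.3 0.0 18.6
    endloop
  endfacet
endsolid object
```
; perimeter-only toolpath
G21 ; units = mm
G90 ; absolute positioning
G28 ; home
; layer 1
G0 Z2.3
G0 X0.0 Y0.0
G1 X12.3 Y0.0
G1 X12.3 Y15.0
G1 X0.0 Y15.0
G1 X0.0 Y0.0
; layer 2
G0 Z4.7
G0 X0.0 Y0.0
G1 X12.3 Y0.0
G1 X12.3 Y12.8
G1 X0.0 Y12.8
G1 X0.0 Y0.0
; layer 3
G0 Z7.0
G0 X0.0 Y0.0
G1 X12.3 Y0.0
G1 X12.3 Y10.7
G1 X0.0 Y10.7
G1 X0.0 Y0.0
; layer 4
G0 Z9.3
G0 X0.0 Y0.0
G1 X12.3 Y0.0
G1 X12.3 Y8.6
G1 X0.0 Y8.6
G1 X0.0 Y0.0
; layer 5
G0 Z11.6
G0 X0.0 Y0.0
G1 X12.3 Y0.0
G1 X12.3 Y6.4
G1 X0.0 Y6.4
G1 X0.0 Y0.0
; layer 6
G0 Z14.0
G0 X0.0 Y0.0
G1 X12.3 Y0.0
G1 X12.3 Y4.3
G1 X0.0 Y4.3
G1 X0.0 Y0.0
; layer 7
G0 Z16.3
G0 X0.0 Y0.0
G1 X12.3 Y0.0
G1 X12.3 Y2.1
G1 X0.0 Y2.1
G1 X0.0 Y0.0
M2 ; end

The solid is a wedge (ramp): 12.3 × 17.1 mm base, rising to 18.6 mm along the y=0 edge and sloping linearly to z=0 at y=17.1. Slicing at Δz = 2.3 mm — 8 equal slices spanning the solid's height, so layer i sits at z = i·h/8 — gives 7 non-empty perimeters. Each is a 4-segment closed polygon; G0 lifts to the layer z and rapids to the start vertex, then G1 traces the edges. The cross-section shrinks linearly with z (the slice at the apex is degenerate and omitted).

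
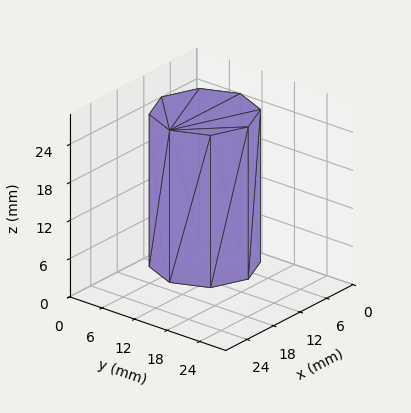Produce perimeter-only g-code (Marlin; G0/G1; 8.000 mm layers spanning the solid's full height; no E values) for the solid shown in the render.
Reading the render: the shape is a regular 8-sided prism (a cylinder approximated with 8 flat sides), circumscribed radius ≈ 8 mm, height ≈ 24 mm (dimensions read to the nearest mm from the axis ticks). For the g-code, the solid's height is divided into equal slices at the stated Δz and each level perimeter traced with G1 moves after a G0 lift.

; perimeter-only toolpath
G21 ; units = mm
G90 ; absolute positioning
G28 ; home
; layer 1
G0 Z8.000
G0 X16.000 Y8.000
G1 X13.657 Y13.657
G1 X8.000 Y16.000
G1 X2.343 Y13.657
G1 X0.000 Y8.000
G1 X2.343 Y2.343
G1 X8.000 Y0.000
G1 X13.657 Y2.343
G1 X16.000 Y8.000
; layer 2
G0 Z16.000
G0 X16.000 Y8.000
G1 X13.657 Y13.657
G1 X8.000 Y16.000
G1 X2.343 Y13.657
G1 X0.000 Y8.000
G1 X2.343 Y2.343
G1 X8.000 Y0.000
G1 X13.657 Y2.343
G1 X16.000 Y8.000
; layer 3
G0 Z24.000
G0 X16.000 Y8.000
G1 X13.657 Y13.657
G1 X8.000 Y16.000
G1 X2.343 Y13.657
G1 X0.000 Y8.000
G1 X2.343 Y2.343
G1 X8.000 Y0.000
G1 X13.657 Y2.343
G1 X16.000 Y8.000
M2 ; end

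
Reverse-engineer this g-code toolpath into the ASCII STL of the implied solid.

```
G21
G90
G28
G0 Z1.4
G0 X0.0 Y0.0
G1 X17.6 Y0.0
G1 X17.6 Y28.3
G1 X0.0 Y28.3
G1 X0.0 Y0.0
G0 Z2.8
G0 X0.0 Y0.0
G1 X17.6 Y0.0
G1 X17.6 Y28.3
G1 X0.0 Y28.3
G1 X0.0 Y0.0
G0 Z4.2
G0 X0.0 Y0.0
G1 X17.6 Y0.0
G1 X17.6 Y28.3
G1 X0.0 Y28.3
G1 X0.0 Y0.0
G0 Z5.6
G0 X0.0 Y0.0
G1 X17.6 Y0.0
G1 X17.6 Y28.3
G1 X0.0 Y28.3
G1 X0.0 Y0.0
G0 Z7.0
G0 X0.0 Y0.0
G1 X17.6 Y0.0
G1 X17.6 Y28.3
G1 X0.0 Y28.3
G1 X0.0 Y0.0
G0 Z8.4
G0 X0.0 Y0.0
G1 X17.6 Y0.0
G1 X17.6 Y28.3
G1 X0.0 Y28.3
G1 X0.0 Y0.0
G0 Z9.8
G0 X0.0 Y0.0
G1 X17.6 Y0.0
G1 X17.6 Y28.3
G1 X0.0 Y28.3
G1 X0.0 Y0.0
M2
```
solid part
  facet normal 0.0000 0.0000 -1.0000
    outer loop
      vertex 17.6 28.3 0.0
      vertex 17.6 0.0 0.0
      vertex 0.0 0.0 0.0
    endloop
  endfacet
  facet normal 0.0000 0.0000 -1.0000
    outer loop
      vertex 0.0 28.3 0.0
      vertex 17.6 28.3 0.0
      vertex 0.0 0.0 0.0
    endloop
  endfacet
  facet normal 0.0000 0.0000 1.0000
    outer loop
      vertex 0.0 0.0 9.8
      vertex 17.6 0.0 9.8
      vertex 17.6 28.3 9.8
    endloop
  endfacet
  facet normal 0.0000 0.0000 1.0000
    outer loop
      vertex 0.0 0.0 9.8
      vertex 17.6 28.3 9.8
      vertex 0.0 28.3 9.8
    endloop
  endfacet
  facet normal 0.0000 -1.0000 0.0000
    outer loop
      vertex 0.0 0.0 0.0
      vertex 17.6 0.0 0.0
      vertex 17.6 0.0 9.8
    endloop
  endfacet
  facet normal 0.0000 -1.0000 0.0000
    outer loop
      vertex 0.0 0.0 0.0
      vertex 17.6 0.0 9.8
      vertex 0.0 0.0 9.8
    endloop
  endfacet
  facet normal 0.0000 1.0000 0.0000
    outer loop
      vertex 17.6 28.3 9.8
      vertex 17.6 28.3 0.0
      vertex 0.0 28.3 0.0
    endloop
  endfacet
  facet normal 0.0000 1.0000 0.0000
    outer loop
      vertex 0.0 28.3 9.8
      vertex 17.6 28.3 9.8
      vertex 0.0 28.3 0.0
    endloop
  endfacet
  facet normal -1.0000 0.0000 0.0000
    outer loop
      vertex 0.0 28.3 9.8
      vertex 0.0 28.3 0.0
      vertex 0.0 0.0 0.0
    endloop
  endfacet
  facet normal -1.0000 0.0000 0.0000
    outer loop
      vertex 0.0 0.0 9.8
      vertex 0.0 28.3 9.8
      vertex 0.0 0.0 0.0
    endloop
  endfacet
  facet normal 1.0000 0.0000 0.0000
    outer loop
      vertex 17.6 0.0 0.0
      vertex 17.6 28.3 0.0
      vertex 17.6 28.3 9.8
    endloop
  endfacet
  facet normal 1.0000 0.0000 0.0000
    outer loop
      vertex 17.6 0.0 0.0
      vertex 17.6 28.3 9.8
      vertex 17.6 0.0 9.8
    endloop
  endfacet
endsolid part

The G0 Z moves step by Δz≈1.4 mm. Every layer's G1 loop is the same polygon, so the solid is a straight extrusion of it from z=0 to z≈9.8. Closing with flat bottom and top caps and triangulating gives 12 facets — a rectangular box, roughly 17.6 × 28.3 mm footprint and 9.8 mm tall.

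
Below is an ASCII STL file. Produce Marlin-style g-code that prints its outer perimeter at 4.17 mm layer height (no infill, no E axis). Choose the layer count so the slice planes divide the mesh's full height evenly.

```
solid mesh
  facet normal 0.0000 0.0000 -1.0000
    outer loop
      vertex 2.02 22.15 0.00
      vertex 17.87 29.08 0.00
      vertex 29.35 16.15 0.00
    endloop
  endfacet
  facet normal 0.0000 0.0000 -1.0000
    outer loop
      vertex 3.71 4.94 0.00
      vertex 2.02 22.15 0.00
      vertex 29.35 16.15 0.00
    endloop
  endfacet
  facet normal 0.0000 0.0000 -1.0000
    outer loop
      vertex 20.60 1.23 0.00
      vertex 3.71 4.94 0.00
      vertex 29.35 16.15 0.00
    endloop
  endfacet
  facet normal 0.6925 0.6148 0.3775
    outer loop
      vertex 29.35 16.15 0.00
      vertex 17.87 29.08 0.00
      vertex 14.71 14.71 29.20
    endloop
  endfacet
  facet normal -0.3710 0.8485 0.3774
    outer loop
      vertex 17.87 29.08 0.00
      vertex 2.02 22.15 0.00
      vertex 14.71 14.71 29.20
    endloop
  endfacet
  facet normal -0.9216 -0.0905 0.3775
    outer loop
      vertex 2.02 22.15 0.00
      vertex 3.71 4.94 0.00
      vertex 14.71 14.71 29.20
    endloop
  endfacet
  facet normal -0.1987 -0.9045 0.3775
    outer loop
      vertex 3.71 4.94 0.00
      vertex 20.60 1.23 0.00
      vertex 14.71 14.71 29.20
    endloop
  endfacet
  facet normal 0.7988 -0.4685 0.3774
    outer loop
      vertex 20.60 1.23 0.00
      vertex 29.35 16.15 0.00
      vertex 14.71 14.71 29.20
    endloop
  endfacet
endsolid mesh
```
; perimeter-only toolpath
G21 ; units = mm
G90 ; absolute positioning
G28 ; home
; layer 1
G0 Z4.17
G0 X27.26 Y15.94
G1 X17.42 Y27.03
G1 X3.83 Y21.09
G1 X5.28 Y6.34
G1 X19.76 Y3.16
G1 X27.26 Y15.94
; layer 2
G0 Z8.34
G0 X25.17 Y15.74
G1 X16.97 Y24.97
G1 X5.65 Y20.02
G1 X6.85 Y7.73
G1 X18.92 Y5.08
G1 X25.17 Y15.74
; layer 3
G0 Z12.51
G0 X23.08 Y15.53
G1 X16.52 Y22.92
G1 X7.46 Y18.96
G1 X8.42 Y9.13
G1 X18.08 Y7.01
G1 X23.08 Y15.53
; layer 4
G0 Z16.69
G0 X20.98 Y15.33
G1 X16.06 Y20.87
G1 X9.27 Y17.90
G1 X10.00 Y10.52
G1 X17.23 Y8.93
G1 X20.98 Y15.33
; layer 5
G0 Z20.86
G0 X18.89 Y15.12
G1 X15.61 Y18.82
G1 X11.08 Y16.84
G1 X11.57 Y11.92
G1 X16.39 Y10.86
G1 X18.89 Y15.12
; layer 6
G0 Z25.03
G0 X16.80 Y14.92
G1 X15.16 Y16.76
G1 X12.90 Y15.77
G1 X13.14 Y13.31
G1 X15.55 Y12.78
G1 X16.80 Y14.92
M2 ; end

The solid is a regular 5-sided pyramid, base circumscribed radius ≈ 14.7 mm, apex at z ≈ 29.2 mm. Slicing at Δz = 4.17 mm — 7 equal slices spanning the solid's height, so layer i sits at z = i·h/7 — gives 6 non-empty perimeters. Each is a 5-segment closed polygon; G0 lifts to the layer z and rapids to the start vertex, then G1 traces the edges. The cross-section shrinks linearly with z (the slice at the apex is degenerate and omitted).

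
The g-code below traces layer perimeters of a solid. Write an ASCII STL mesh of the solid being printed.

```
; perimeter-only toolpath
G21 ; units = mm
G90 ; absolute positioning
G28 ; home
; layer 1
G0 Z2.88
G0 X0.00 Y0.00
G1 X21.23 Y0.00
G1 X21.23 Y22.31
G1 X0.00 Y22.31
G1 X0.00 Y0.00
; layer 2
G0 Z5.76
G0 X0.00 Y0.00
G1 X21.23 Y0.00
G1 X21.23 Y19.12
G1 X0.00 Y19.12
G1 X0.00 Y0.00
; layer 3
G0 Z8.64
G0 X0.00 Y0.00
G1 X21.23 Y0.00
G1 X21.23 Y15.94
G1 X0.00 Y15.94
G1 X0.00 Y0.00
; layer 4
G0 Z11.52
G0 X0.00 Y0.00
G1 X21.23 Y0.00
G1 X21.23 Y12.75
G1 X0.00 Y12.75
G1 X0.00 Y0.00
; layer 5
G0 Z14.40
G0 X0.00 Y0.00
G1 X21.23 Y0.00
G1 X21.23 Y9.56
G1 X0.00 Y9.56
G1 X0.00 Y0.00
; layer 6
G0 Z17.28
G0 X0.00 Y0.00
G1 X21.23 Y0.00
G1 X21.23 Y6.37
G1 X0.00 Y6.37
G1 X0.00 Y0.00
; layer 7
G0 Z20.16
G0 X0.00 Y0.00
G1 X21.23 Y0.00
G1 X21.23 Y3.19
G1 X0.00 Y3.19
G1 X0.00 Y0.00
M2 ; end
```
solid part
  facet normal 0.0000 0.0000 -1.0000
    outer loop
      vertex 21.23 25.50 0.00
      vertex 21.23 0.00 0.00
      vertex 0.00 0.00 0.00
    endloop
  endfacet
  facet normal 0.0000 0.0000 -1.0000
    outer loop
      vertex 0.00 25.50 0.00
      vertex 21.23 25.50 0.00
      vertex 0.00 0.00 0.00
    endloop
  endfacet
  facet normal 0.0000 -1.0000 0.0000
    outer loop
      vertex 0.00 0.00 0.00
      vertex 21.23 0.00 0.00
      vertex 21.23 0.00 23.04
    endloop
  endfacet
  facet normal 0.0000 -1.0000 0.0000
    outer loop
      vertex 0.00 0.00 0.00
      vertex 21.23 0.00 23.04
      vertex 0.00 0.00 23.04
    endloop
  endfacet
  facet normal 0.0000 0.6704 0.7420
    outer loop
      vertex 0.00 0.00 23.04
      vertex 21.23 0.00 23.04
      vertex 21.23 25.50 0.00
    endloop
  endfacet
  facet normal 0.0000 0.6704 0.7420
    outer loop
      vertex 0.00 0.00 23.04
      vertex 21.23 25.50 0.00
      vertex 0.00 25.50 0.00
    endloop
  endfacet
  facet normal -1.0000 0.0000 0.0000
    outer loop
      vertex 0.00 0.00 23.04
      vertex 0.00 25.50 0.00
      vertex 0.00 0.00 0.00
    endloop
  endfacet
  facet normal 1.0000 0.0000 0.0000
    outer loop
      vertex 21.23 0.00 0.00
      vertex 21.23 25.50 0.00
      vertex 21.23 0.00 23.04
    endloop
  endfacet
endsolid part

The G0 Z moves step by Δz≈2.88 mm. The G1 loops shrink linearly with z, so the solid tapers from its base footprint up to z≈23. Closing with a flat bottom cap and the tapered top and triangulating gives 8 facets — a wedge (ramp): 21.2 × 25.5 mm base, rising to 23 mm along the y=0 edge and sloping linearly to z=0 at y=25.5.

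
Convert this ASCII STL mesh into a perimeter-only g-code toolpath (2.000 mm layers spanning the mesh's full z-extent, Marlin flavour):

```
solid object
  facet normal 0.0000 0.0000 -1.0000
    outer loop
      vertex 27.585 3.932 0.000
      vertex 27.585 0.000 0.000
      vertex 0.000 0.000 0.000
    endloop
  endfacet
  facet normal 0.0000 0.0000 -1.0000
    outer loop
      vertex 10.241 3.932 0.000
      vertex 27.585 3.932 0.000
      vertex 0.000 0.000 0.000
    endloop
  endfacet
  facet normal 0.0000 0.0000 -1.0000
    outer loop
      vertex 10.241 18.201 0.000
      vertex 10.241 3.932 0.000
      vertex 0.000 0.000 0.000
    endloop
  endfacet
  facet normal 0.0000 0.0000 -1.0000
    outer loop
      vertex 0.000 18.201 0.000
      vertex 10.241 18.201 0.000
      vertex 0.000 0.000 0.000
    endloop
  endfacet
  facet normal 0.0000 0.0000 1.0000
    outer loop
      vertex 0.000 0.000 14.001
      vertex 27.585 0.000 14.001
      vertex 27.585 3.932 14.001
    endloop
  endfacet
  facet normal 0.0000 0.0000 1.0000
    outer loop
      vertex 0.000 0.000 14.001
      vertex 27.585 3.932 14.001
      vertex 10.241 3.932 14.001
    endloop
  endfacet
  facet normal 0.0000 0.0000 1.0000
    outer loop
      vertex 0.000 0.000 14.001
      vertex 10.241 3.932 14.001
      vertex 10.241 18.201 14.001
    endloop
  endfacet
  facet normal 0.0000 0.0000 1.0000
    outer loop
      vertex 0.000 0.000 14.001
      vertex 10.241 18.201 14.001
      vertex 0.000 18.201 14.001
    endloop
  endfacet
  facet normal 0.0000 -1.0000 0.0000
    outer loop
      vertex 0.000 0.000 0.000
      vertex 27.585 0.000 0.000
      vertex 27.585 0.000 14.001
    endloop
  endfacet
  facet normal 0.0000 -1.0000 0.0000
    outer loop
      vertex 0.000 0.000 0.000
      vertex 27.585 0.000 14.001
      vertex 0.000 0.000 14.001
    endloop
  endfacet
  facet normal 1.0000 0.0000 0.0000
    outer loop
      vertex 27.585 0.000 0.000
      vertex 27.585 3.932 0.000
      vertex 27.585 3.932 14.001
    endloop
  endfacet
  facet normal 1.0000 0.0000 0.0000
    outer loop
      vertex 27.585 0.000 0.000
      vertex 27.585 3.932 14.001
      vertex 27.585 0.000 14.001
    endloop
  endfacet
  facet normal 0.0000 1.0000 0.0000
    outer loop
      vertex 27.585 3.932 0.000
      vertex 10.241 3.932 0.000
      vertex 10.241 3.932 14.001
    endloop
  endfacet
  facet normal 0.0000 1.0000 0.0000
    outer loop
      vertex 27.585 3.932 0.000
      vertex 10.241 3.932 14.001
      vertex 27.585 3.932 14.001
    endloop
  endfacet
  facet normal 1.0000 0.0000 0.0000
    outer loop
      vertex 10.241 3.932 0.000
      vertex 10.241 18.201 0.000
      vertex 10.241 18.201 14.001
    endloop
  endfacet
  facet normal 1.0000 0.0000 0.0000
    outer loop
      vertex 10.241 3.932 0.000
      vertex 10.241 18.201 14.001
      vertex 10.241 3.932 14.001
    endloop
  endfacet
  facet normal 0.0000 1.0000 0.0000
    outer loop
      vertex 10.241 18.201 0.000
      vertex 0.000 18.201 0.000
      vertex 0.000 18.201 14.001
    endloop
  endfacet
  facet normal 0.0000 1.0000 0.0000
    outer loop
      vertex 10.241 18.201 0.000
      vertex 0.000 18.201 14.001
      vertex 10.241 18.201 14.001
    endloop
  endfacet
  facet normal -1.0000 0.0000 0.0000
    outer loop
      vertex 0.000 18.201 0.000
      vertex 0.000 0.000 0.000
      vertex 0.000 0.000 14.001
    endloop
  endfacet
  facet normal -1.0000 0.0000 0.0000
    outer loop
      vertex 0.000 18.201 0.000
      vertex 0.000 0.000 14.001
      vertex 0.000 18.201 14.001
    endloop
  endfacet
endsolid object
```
; perimeter-only toolpath
G21 ; units = mm
G90 ; absolute positioning
G28 ; home
; layer 1
G0 Z2.000
G0 X0.000 Y0.000
G1 X27.585 Y0.000
G1 X27.585 Y3.932
G1 X10.241 Y3.932
G1 X10.241 Y18.201
G1 X0.000 Y18.201
G1 X0.000 Y0.000
; layer 2
G0 Z4.000
G0 X0.000 Y0.000
G1 X27.585 Y0.000
G1 X27.585 Y3.932
G1 X10.241 Y3.932
G1 X10.241 Y18.201
G1 X0.000 Y18.201
G1 X0.000 Y0.000
; layer 3
G0 Z6.000
G0 X0.000 Y0.000
G1 X27.585 Y0.000
G1 X27.585 Y3.932
G1 X10.241 Y3.932
G1 X10.241 Y18.201
G1 X0.000 Y18.201
G1 X0.000 Y0.000
; layer 4
G0 Z8.001
G0 X0.000 Y0.000
G1 X27.585 Y0.000
G1 X27.585 Y3.932
G1 X10.241 Y3.932
G1 X10.241 Y18.201
G1 X0.000 Y18.201
G1 X0.000 Y0.000
; layer 5
G0 Z10.001
G0 X0.000 Y0.000
G1 X27.585 Y0.000
G1 X27.585 Y3.932
G1 X10.241 Y3.932
G1 X10.241 Y18.201
G1 X0.000 Y18.201
G1 X0.000 Y0.000
; layer 6
G0 Z12.001
G0 X0.000 Y0.000
G1 X27.585 Y0.000
G1 X27.585 Y3.932
G1 X10.241 Y3.932
G1 X10.241 Y18.201
G1 X0.000 Y18.201
G1 X0.000 Y0.000
; layer 7
G0 Z14.001
G0 X0.000 Y0.000
G1 X27.585 Y0.000
G1 X27.585 Y3.932
G1 X10.241 Y3.932
G1 X10.241 Y18.201
G1 X0.000 Y18.201
G1 X0.000 Y0.000
M2 ; end

The solid is an L-shaped prism: outer 27.6 × 18.2 mm, arm thicknesses ≈ 3.93 mm (horizontal) and 10.2 mm (vertical), extruded 14 mm in z. Slicing at Δz = 2.000 mm — 7 equal slices spanning the solid's height, so layer i sits at z = i·h/7 — gives 7 non-empty perimeters. Each is a 6-segment closed polygon; G0 lifts to the layer z and rapids to the start vertex, then G1 traces the edges.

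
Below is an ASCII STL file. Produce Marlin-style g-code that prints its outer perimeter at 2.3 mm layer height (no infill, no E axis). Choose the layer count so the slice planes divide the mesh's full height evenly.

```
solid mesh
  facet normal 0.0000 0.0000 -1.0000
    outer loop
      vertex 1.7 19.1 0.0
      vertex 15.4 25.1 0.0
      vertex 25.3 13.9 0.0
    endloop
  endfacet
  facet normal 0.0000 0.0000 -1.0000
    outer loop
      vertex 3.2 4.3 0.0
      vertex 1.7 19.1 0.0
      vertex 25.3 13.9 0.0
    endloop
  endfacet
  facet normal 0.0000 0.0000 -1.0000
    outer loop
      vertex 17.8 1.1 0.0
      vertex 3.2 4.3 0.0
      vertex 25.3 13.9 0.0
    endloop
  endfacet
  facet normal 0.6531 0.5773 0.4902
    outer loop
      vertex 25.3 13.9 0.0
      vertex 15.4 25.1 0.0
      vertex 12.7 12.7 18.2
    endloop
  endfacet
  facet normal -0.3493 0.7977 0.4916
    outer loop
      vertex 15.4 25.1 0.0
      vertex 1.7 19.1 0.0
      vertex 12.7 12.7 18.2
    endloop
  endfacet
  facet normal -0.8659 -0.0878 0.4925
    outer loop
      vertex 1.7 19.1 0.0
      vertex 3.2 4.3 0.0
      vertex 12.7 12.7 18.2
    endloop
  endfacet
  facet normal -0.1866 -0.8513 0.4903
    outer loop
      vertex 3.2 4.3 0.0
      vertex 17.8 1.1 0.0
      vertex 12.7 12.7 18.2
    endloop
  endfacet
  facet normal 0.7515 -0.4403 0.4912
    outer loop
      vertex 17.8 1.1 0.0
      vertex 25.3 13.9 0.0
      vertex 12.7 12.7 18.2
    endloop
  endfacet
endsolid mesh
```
; perimeter-only toolpath
G21 ; units = mm
G90 ; absolute positioning
G28 ; home
; layer 1
G0 Z2.3
G0 X23.7 Y13.8
G1 X15.1 Y23.6
G1 X3.1 Y18.3
G1 X4.4 Y5.3
G1 X17.2 Y2.5
G1 X23.7 Y13.8
; layer 2
G0 Z4.5
G0 X22.2 Y13.6
G1 X14.7 Y22.0
G1 X4.4 Y17.5
G1 X5.6 Y6.4
G1 X16.5 Y4.0
G1 X22.2 Y13.6
; layer 3
G0 Z6.8
G0 X20.6 Y13.4
G1 X14.4 Y20.4
G1 X5.8 Y16.7
G1 X6.8 Y7.4
G1 X15.9 Y5.4
G1 X20.6 Y13.4
; layer 4
G0 Z9.1
G0 X19.0 Y13.3
G1 X14.1 Y18.9
G1 X7.2 Y15.9
G1 X7.9 Y8.5
G1 X15.2 Y6.9
G1 X19.0 Y13.3
; layer 5
G0 Z11.4
G0 X17.4 Y13.2
G1 X13.7 Y17.4
G1 X8.6 Y15.1
G1 X9.1 Y9.6
G1 X14.6 Y8.3
G1 X17.4 Y13.2
; layer 6
G0 Z13.6
G0 X15.8 Y13.0
G1 X13.4 Y15.8
G1 X9.9 Y14.3
G1 X10.3 Y10.6
G1 X14.0 Y9.8
G1 X15.8 Y13.0
; layer 7
G0 Z15.9
G0 X14.3 Y12.8
G1 X13.0 Y14.2
G1 X11.3 Y13.5
G1 X11.5 Y11.6
G1 X13.3 Y11.2
G1 X14.3 Y12.8
M2 ; end

The solid is a regular 5-sided pyramid, base circumscribed radius ≈ 12.7 mm, apex at z ≈ 18.2 mm. Slicing at Δz = 2.3 mm — 8 equal slices spanning the solid's height, so layer i sits at z = i·h/8 — gives 7 non-empty perimeters. Each is a 5-segment closed polygon; G0 lifts to the layer z and rapids to the start vertex, then G1 traces the edges. The cross-section shrinks linearly with z (the slice at the apex is degenerate and omitted).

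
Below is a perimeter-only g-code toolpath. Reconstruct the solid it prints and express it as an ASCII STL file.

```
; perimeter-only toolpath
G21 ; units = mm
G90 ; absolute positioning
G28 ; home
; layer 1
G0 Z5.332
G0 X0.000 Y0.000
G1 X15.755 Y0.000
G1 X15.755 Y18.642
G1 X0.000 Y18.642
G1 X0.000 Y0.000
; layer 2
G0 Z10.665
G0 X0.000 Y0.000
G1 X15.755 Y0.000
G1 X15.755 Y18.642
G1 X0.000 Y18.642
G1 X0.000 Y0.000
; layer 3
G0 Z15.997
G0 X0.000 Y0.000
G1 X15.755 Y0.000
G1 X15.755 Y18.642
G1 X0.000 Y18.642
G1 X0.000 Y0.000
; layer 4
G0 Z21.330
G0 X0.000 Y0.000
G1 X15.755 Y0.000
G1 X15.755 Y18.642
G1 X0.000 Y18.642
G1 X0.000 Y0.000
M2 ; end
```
solid part
  facet normal 0.0000 0.0000 -1.0000
    outer loop
      vertex 15.755 18.642 0.000
      vertex 15.755 0.000 0.000
      vertex 0.000 0.000 0.000
    endloop
  endfacet
  facet normal 0.0000 0.0000 -1.0000
    outer loop
      vertex 0.000 18.642 0.000
      vertex 15.755 18.642 0.000
      vertex 0.000 0.000 0.000
    endloop
  endfacet
  facet normal 0.0000 0.0000 1.0000
    outer loop
      vertex 0.000 0.000 21.330
      vertex 15.755 0.000 21.330
      vertex 15.755 18.642 21.330
    endloop
  endfacet
  facet normal 0.0000 0.0000 1.0000
    outer loop
      vertex 0.000 0.000 21.330
      vertex 15.755 18.642 21.330
      vertex 0.000 18.642 21.330
    endloop
  endfacet
  facet normal 0.0000 -1.0000 0.0000
    outer loop
      vertex 0.000 0.000 0.000
      vertex 15.755 0.000 0.000
      vertex 15.755 0.000 21.330
    endloop
  endfacet
  facet normal 0.0000 -1.0000 0.0000
    outer loop
      vertex 0.000 0.000 0.000
      vertex 15.755 0.000 21.330
      vertex 0.000 0.000 21.330
    endloop
  endfacet
  facet normal 0.0000 1.0000 0.0000
    outer loop
      vertex 15.755 18.642 21.330
      vertex 15.755 18.642 0.000
      vertex 0.000 18.642 0.000
    endloop
  endfacet
  facet normal 0.0000 1.0000 0.0000
    outer loop
      vertex 0.000 18.642 21.330
      vertex 15.755 18.642 21.330
      vertex 0.000 18.642 0.000
    endloop
  endfacet
  facet normal -1.0000 0.0000 0.0000
    outer loop
      vertex 0.000 18.642 21.330
      vertex 0.000 18.642 0.000
      vertex 0.000 0.000 0.000
    endloop
  endfacet
  facet normal -1.0000 0.0000 0.0000
    outer loop
      vertex 0.000 0.000 21.330
      vertex 0.000 18.642 21.330
      vertex 0.000 0.000 0.000
    endloop
  endfacet
  facet normal 1.0000 0.0000 0.0000
    outer loop
      vertex 15.755 0.000 0.000
      vertex 15.755 18.642 0.000
      vertex 15.755 18.642 21.330
    endloop
  endfacet
  facet normal 1.0000 0.0000 0.0000
    outer loop
      vertex 15.755 0.000 0.000
      vertex 15.755 18.642 21.330
      vertex 15.755 0.000 21.330
    endloop
  endfacet
endsolid part

The G0 Z moves step by Δz≈5.332 mm. Every layer's G1 loop is the same polygon, so the solid is a straight extrusion of it from z=0 to z≈21.3. Closing with flat bottom and top caps and triangulating gives 12 facets — a rectangular box, roughly 15.8 × 18.6 mm footprint and 21.3 mm tall.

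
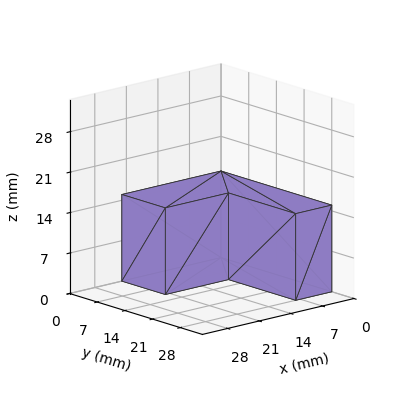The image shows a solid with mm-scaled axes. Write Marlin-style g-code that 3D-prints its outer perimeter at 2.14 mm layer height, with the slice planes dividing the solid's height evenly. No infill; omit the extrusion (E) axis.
Reading the render: the shape is an L-shaped prism: outer 22 × 28 mm, arm thicknesses ≈ 11 mm (horizontal) and 8 mm (vertical), extruded 15 mm in z (dimensions read to the nearest mm from the axis ticks). For the g-code, the solid's height is divided into equal slices at the stated Δz and each level perimeter traced with G1 moves after a G0 lift.

; perimeter-only toolpath
G21 ; units = mm
G90 ; absolute positioning
G28 ; home
; layer 1
G0 Z2.14
G0 X0.00 Y0.00
G1 X22.00 Y0.00
G1 X22.00 Y11.00
G1 X8.00 Y11.00
G1 X8.00 Y28.00
G1 X0.00 Y28.00
G1 X0.00 Y0.00
; layer 2
G0 Z4.29
G0 X0.00 Y0.00
G1 X22.00 Y0.00
G1 X22.00 Y11.00
G1 X8.00 Y11.00
G1 X8.00 Y28.00
G1 X0.00 Y28.00
G1 X0.00 Y0.00
; layer 3
G0 Z6.43
G0 X0.00 Y0.00
G1 X22.00 Y0.00
G1 X22.00 Y11.00
G1 X8.00 Y11.00
G1 X8.00 Y28.00
G1 X0.00 Y28.00
G1 X0.00 Y0.00
; layer 4
G0 Z8.57
G0 X0.00 Y0.00
G1 X22.00 Y0.00
G1 X22.00 Y11.00
G1 X8.00 Y11.00
G1 X8.00 Y28.00
G1 X0.00 Y28.00
G1 X0.00 Y0.00
; layer 5
G0 Z10.71
G0 X0.00 Y0.00
G1 X22.00 Y0.00
G1 X22.00 Y11.00
G1 X8.00 Y11.00
G1 X8.00 Y28.00
G1 X0.00 Y28.00
G1 X0.00 Y0.00
; layer 6
G0 Z12.86
G0 X0.00 Y0.00
G1 X22.00 Y0.00
G1 X22.00 Y11.00
G1 X8.00 Y11.00
G1 X8.00 Y28.00
G1 X0.00 Y28.00
G1 X0.00 Y0.00
; layer 7
G0 Z15.00
G0 X0.00 Y0.00
G1 X22.00 Y0.00
G1 X22.00 Y11.00
G1 X8.00 Y11.00
G1 X8.00 Y28.00
G1 X0.00 Y28.00
G1 X0.00 Y0.00
M2 ; end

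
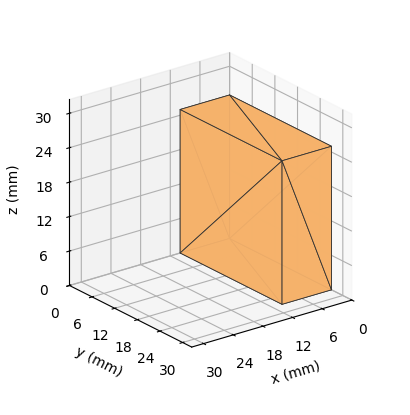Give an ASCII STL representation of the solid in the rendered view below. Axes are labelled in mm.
Reading the render: the shape is a rectangular box, roughly 10 × 27 mm footprint and 25 mm tall (dimensions read to the nearest mm from the axis ticks). For the STL, each face is triangulated and given an outward normal.

solid part
  facet normal 0.0000 0.0000 -1.0000
    outer loop
      vertex 10.00 27.00 0.00
      vertex 10.00 0.00 0.00
      vertex 0.00 0.00 0.00
    endloop
  endfacet
  facet normal 0.0000 0.0000 -1.0000
    outer loop
      vertex 0.00 27.00 0.00
      vertex 10.00 27.00 0.00
      vertex 0.00 0.00 0.00
    endloop
  endfacet
  facet normal 0.0000 0.0000 1.0000
    outer loop
      vertex 0.00 0.00 25.00
      vertex 10.00 0.00 25.00
      vertex 10.00 27.00 25.00
    endloop
  endfacet
  facet normal 0.0000 0.0000 1.0000
    outer loop
      vertex 0.00 0.00 25.00
      vertex 10.00 27.00 25.00
      vertex 0.00 27.00 25.00
    endloop
  endfacet
  facet normal 0.0000 -1.0000 0.0000
    outer loop
      vertex 0.00 0.00 0.00
      vertex 10.00 0.00 0.00
      vertex 10.00 0.00 25.00
    endloop
  endfacet
  facet normal 0.0000 -1.0000 0.0000
    outer loop
      vertex 0.00 0.00 0.00
      vertex 10.00 0.00 25.00
      vertex 0.00 0.00 25.00
    endloop
  endfacet
  facet normal 0.0000 1.0000 0.0000
    outer loop
      vertex 10.00 27.00 25.00
      vertex 10.00 27.00 0.00
      vertex 0.00 27.00 0.00
    endloop
  endfacet
  facet normal 0.0000 1.0000 0.0000
    outer loop
      vertex 0.00 27.00 25.00
      vertex 10.00 27.00 25.00
      vertex 0.00 27.00 0.00
    endloop
  endfacet
  facet normal -1.0000 0.0000 0.0000
    outer loop
      vertex 0.00 27.00 25.00
      vertex 0.00 27.00 0.00
      vertex 0.00 0.00 0.00
    endloop
  endfacet
  facet normal -1.0000 0.0000 0.0000
    outer loop
      vertex 0.00 0.00 25.00
      vertex 0.00 27.00 25.00
      vertex 0.00 0.00 0.00
    endloop
  endfacet
  facet normal 1.0000 0.0000 0.0000
    outer loop
      vertex 10.00 0.00 0.00
      vertex 10.00 27.00 0.00
      vertex 10.00 27.00 25.00
    endloop
  endfacet
  facet normal 1.0000 0.0000 0.0000
    outer loop
      vertex 10.00 0.00 0.00
      vertex 10.00 27.00 25.00
      vertex 10.00 0.00 25.00
    endloop
  endfacet
endsolid part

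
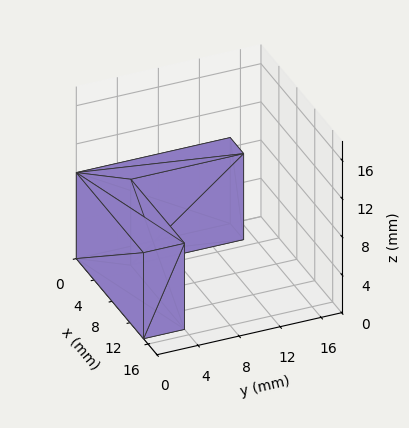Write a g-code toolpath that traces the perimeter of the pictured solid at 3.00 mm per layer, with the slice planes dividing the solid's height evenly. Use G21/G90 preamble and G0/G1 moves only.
Reading the render: the shape is an L-shaped prism: outer 15 × 15 mm, arm thicknesses ≈ 4 mm (horizontal) and 3 mm (vertical), extruded 9 mm in z (dimensions read to the nearest mm from the axis ticks). For the g-code, the solid's height is divided into equal slices at the stated Δz and each level perimeter traced with G1 moves after a G0 lift.

; perimeter-only toolpath
G21 ; units = mm
G90 ; absolute positioning
G28 ; home
; layer 1
G0 Z3.00
G0 X0.00 Y0.00
G1 X15.00 Y0.00
G1 X15.00 Y4.00
G1 X3.00 Y4.00
G1 X3.00 Y15.00
G1 X0.00 Y15.00
G1 X0.00 Y0.00
; layer 2
G0 Z6.00
G0 X0.00 Y0.00
G1 X15.00 Y0.00
G1 X15.00 Y4.00
G1 X3.00 Y4.00
G1 X3.00 Y15.00
G1 X0.00 Y15.00
G1 X0.00 Y0.00
; layer 3
G0 Z9.00
G0 X0.00 Y0.00
G1 X15.00 Y0.00
G1 X15.00 Y4.00
G1 X3.00 Y4.00
G1 X3.00 Y15.00
G1 X0.00 Y15.00
G1 X0.00 Y0.00
M2 ; end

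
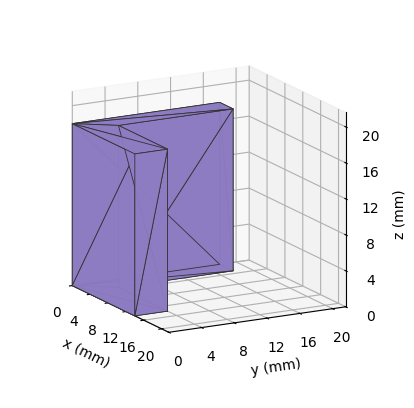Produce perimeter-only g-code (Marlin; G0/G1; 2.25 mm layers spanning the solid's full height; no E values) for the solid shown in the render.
Reading the render: the shape is an L-shaped prism: outer 14 × 18 mm, arm thicknesses ≈ 4 mm (horizontal) and 3 mm (vertical), extruded 18 mm in z (dimensions read to the nearest mm from the axis ticks). For the g-code, the solid's height is divided into equal slices at the stated Δz and each level perimeter traced with G1 moves after a G0 lift.

; perimeter-only toolpath
G21 ; units = mm
G90 ; absolute positioning
G28 ; home
; layer 1
G0 Z2.25
G0 X0.00 Y0.00
G1 X14.00 Y0.00
G1 X14.00 Y4.00
G1 X3.00 Y4.00
G1 X3.00 Y18.00
G1 X0.00 Y18.00
G1 X0.00 Y0.00
; layer 2
G0 Z4.50
G0 X0.00 Y0.00
G1 X14.00 Y0.00
G1 X14.00 Y4.00
G1 X3.00 Y4.00
G1 X3.00 Y18.00
G1 X0.00 Y18.00
G1 X0.00 Y0.00
; layer 3
G0 Z6.75
G0 X0.00 Y0.00
G1 X14.00 Y0.00
G1 X14.00 Y4.00
G1 X3.00 Y4.00
G1 X3.00 Y18.00
G1 X0.00 Y18.00
G1 X0.00 Y0.00
; layer 4
G0 Z9.00
G0 X0.00 Y0.00
G1 X14.00 Y0.00
G1 X14.00 Y4.00
G1 X3.00 Y4.00
G1 X3.00 Y18.00
G1 X0.00 Y18.00
G1 X0.00 Y0.00
; layer 5
G0 Z11.25
G0 X0.00 Y0.00
G1 X14.00 Y0.00
G1 X14.00 Y4.00
G1 X3.00 Y4.00
G1 X3.00 Y18.00
G1 X0.00 Y18.00
G1 X0.00 Y0.00
; layer 6
G0 Z13.50
G0 X0.00 Y0.00
G1 X14.00 Y0.00
G1 X14.00 Y4.00
G1 X3.00 Y4.00
G1 X3.00 Y18.00
G1 X0.00 Y18.00
G1 X0.00 Y0.00
; layer 7
G0 Z15.75
G0 X0.00 Y0.00
G1 X14.00 Y0.00
G1 X14.00 Y4.00
G1 X3.00 Y4.00
G1 X3.00 Y18.00
G1 X0.00 Y18.00
G1 X0.00 Y0.00
; layer 8
G0 Z18.00
G0 X0.00 Y0.00
G1 X14.00 Y0.00
G1 X14.00 Y4.00
G1 X3.00 Y4.00
G1 X3.00 Y18.00
G1 X0.00 Y18.00
G1 X0.00 Y0.00
M2 ; end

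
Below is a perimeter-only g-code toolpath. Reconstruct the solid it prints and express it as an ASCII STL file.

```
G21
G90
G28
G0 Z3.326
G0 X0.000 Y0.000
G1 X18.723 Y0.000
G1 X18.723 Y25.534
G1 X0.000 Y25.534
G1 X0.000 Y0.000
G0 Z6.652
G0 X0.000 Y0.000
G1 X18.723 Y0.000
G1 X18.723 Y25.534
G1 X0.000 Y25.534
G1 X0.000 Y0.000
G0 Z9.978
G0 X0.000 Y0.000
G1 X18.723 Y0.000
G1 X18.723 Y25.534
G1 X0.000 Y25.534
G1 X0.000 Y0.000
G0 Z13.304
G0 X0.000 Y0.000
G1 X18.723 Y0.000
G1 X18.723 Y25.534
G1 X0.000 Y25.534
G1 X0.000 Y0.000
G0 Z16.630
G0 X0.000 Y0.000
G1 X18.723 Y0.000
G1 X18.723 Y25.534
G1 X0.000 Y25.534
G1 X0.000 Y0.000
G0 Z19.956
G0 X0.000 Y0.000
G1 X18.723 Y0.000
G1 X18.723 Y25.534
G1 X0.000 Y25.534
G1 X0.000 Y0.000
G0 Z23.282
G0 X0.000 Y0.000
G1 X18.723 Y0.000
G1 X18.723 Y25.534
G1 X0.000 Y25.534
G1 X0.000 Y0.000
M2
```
solid part
  facet normal 0.0000 0.0000 -1.0000
    outer loop
      vertex 18.723 25.534 0.000
      vertex 18.723 0.000 0.000
      vertex 0.000 0.000 0.000
    endloop
  endfacet
  facet normal 0.0000 0.0000 -1.0000
    outer loop
      vertex 0.000 25.534 0.000
      vertex 18.723 25.534 0.000
      vertex 0.000 0.000 0.000
    endloop
  endfacet
  facet normal 0.0000 0.0000 1.0000
    outer loop
      vertex 0.000 0.000 23.282
      vertex 18.723 0.000 23.282
      vertex 18.723 25.534 23.282
    endloop
  endfacet
  facet normal 0.0000 0.0000 1.0000
    outer loop
      vertex 0.000 0.000 23.282
      vertex 18.723 25.534 23.282
      vertex 0.000 25.534 23.282
    endloop
  endfacet
  facet normal 0.0000 -1.0000 0.0000
    outer loop
      vertex 0.000 0.000 0.000
      vertex 18.723 0.000 0.000
      vertex 18.723 0.000 23.282
    endloop
  endfacet
  facet normal 0.0000 -1.0000 0.0000
    outer loop
      vertex 0.000 0.000 0.000
      vertex 18.723 0.000 23.282
      vertex 0.000 0.000 23.282
    endloop
  endfacet
  facet normal 0.0000 1.0000 0.0000
    outer loop
      vertex 18.723 25.534 23.282
      vertex 18.723 25.534 0.000
      vertex 0.000 25.534 0.000
    endloop
  endfacet
  facet normal 0.0000 1.0000 0.0000
    outer loop
      vertex 0.000 25.534 23.282
      vertex 18.723 25.534 23.282
      vertex 0.000 25.534 0.000
    endloop
  endfacet
  facet normal -1.0000 0.0000 0.0000
    outer loop
      vertex 0.000 25.534 23.282
      vertex 0.000 25.534 0.000
      vertex 0.000 0.000 0.000
    endloop
  endfacet
  facet normal -1.0000 0.0000 0.0000
    outer loop
      vertex 0.000 0.000 23.282
      vertex 0.000 25.534 23.282
      vertex 0.000 0.000 0.000
    endloop
  endfacet
  facet normal 1.0000 0.0000 0.0000
    outer loop
      vertex 18.723 0.000 0.000
      vertex 18.723 25.534 0.000
      vertex 18.723 25.534 23.282
    endloop
  endfacet
  facet normal 1.0000 0.0000 0.0000
    outer loop
      vertex 18.723 0.000 0.000
      vertex 18.723 25.534 23.282
      vertex 18.723 0.000 23.282
    endloop
  endfacet
endsolid part

The G0 Z moves step by Δz≈3.326 mm. Every layer's G1 loop is the same polygon, so the solid is a straight extrusion of it from z=0 to z≈23.3. Closing with flat bottom and top caps and triangulating gives 12 facets — a rectangular box, roughly 18.7 × 25.5 mm footprint and 23.3 mm tall.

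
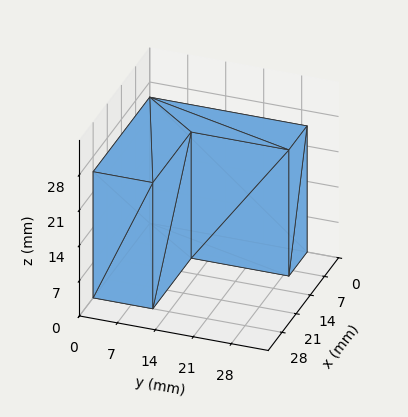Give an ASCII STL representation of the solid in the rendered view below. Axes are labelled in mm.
Reading the render: the shape is an L-shaped prism: outer 28 × 29 mm, arm thicknesses ≈ 11 mm (horizontal) and 9 mm (vertical), extruded 25 mm in z (dimensions read to the nearest mm from the axis ticks). For the STL, each face is triangulated and given an outward normal.

solid part
  facet normal 0.0000 0.0000 -1.0000
    outer loop
      vertex 28.0 11.0 0.0
      vertex 28.0 0.0 0.0
      vertex 0.0 0.0 0.0
    endloop
  endfacet
  facet normal 0.0000 0.0000 -1.0000
    outer loop
      vertex 9.0 11.0 0.0
      vertex 28.0 11.0 0.0
      vertex 0.0 0.0 0.0
    endloop
  endfacet
  facet normal 0.0000 0.0000 -1.0000
    outer loop
      vertex 9.0 29.0 0.0
      vertex 9.0 11.0 0.0
      vertex 0.0 0.0 0.0
    endloop
  endfacet
  facet normal 0.0000 0.0000 -1.0000
    outer loop
      vertex 0.0 29.0 0.0
      vertex 9.0 29.0 0.0
      vertex 0.0 0.0 0.0
    endloop
  endfacet
  facet normal 0.0000 0.0000 1.0000
    outer loop
      vertex 0.0 0.0 25.0
      vertex 28.0 0.0 25.0
      vertex 28.0 11.0 25.0
    endloop
  endfacet
  facet normal 0.0000 0.0000 1.0000
    outer loop
      vertex 0.0 0.0 25.0
      vertex 28.0 11.0 25.0
      vertex 9.0 11.0 25.0
    endloop
  endfacet
  facet normal 0.0000 0.0000 1.0000
    outer loop
      vertex 0.0 0.0 25.0
      vertex 9.0 11.0 25.0
      vertex 9.0 29.0 25.0
    endloop
  endfacet
  facet normal 0.0000 0.0000 1.0000
    outer loop
      vertex 0.0 0.0 25.0
      vertex 9.0 29.0 25.0
      vertex 0.0 29.0 25.0
    endloop
  endfacet
  facet normal 0.0000 -1.0000 0.0000
    outer loop
      vertex 0.0 0.0 0.0
      vertex 28.0 0.0 0.0
      vertex 28.0 0.0 25.0
    endloop
  endfacet
  facet normal 0.0000 -1.0000 0.0000
    outer loop
      vertex 0.0 0.0 0.0
      vertex 28.0 0.0 25.0
      vertex 0.0 0.0 25.0
    endloop
  endfacet
  facet normal 1.0000 0.0000 0.0000
    outer loop
      vertex 28.0 0.0 0.0
      vertex 28.0 11.0 0.0
      vertex 28.0 11.0 25.0
    endloop
  endfacet
  facet normal 1.0000 0.0000 0.0000
    outer loop
      vertex 28.0 0.0 0.0
      vertex 28.0 11.0 25.0
      vertex 28.0 0.0 25.0
    endloop
  endfacet
  facet normal 0.0000 1.0000 0.0000
    outer loop
      vertex 28.0 11.0 0.0
      vertex 9.0 11.0 0.0
      vertex 9.0 11.0 25.0
    endloop
  endfacet
  facet normal 0.0000 1.0000 0.0000
    outer loop
      vertex 28.0 11.0 0.0
      vertex 9.0 11.0 25.0
      vertex 28.0 11.0 25.0
    endloop
  endfacet
  facet normal 1.0000 0.0000 0.0000
    outer loop
      vertex 9.0 11.0 0.0
      vertex 9.0 29.0 0.0
      vertex 9.0 29.0 25.0
    endloop
  endfacet
  facet normal 1.0000 0.0000 0.0000
    outer loop
      vertex 9.0 11.0 0.0
      vertex 9.0 29.0 25.0
      vertex 9.0 11.0 25.0
    endloop
  endfacet
  facet normal 0.0000 1.0000 0.0000
    outer loop
      vertex 9.0 29.0 0.0
      vertex 0.0 29.0 0.0
      vertex 0.0 29.0 25.0
    endloop
  endfacet
  facet normal 0.0000 1.0000 0.0000
    outer loop
      vertex 9.0 29.0 0.0
      vertex 0.0 29.0 25.0
      vertex 9.0 29.0 25.0
    endloop
  endfacet
  facet normal -1.0000 0.0000 0.0000
    outer loop
      vertex 0.0 29.0 0.0
      vertex 0.0 0.0 0.0
      vertex 0.0 0.0 25.0
    endloop
  endfacet
  facet normal -1.0000 0.0000 0.0000
    outer loop
      vertex 0.0 29.0 0.0
      vertex 0.0 0.0 25.0
      vertex 0.0 29.0 25.0
    endloop
  endfacet
endsolid part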